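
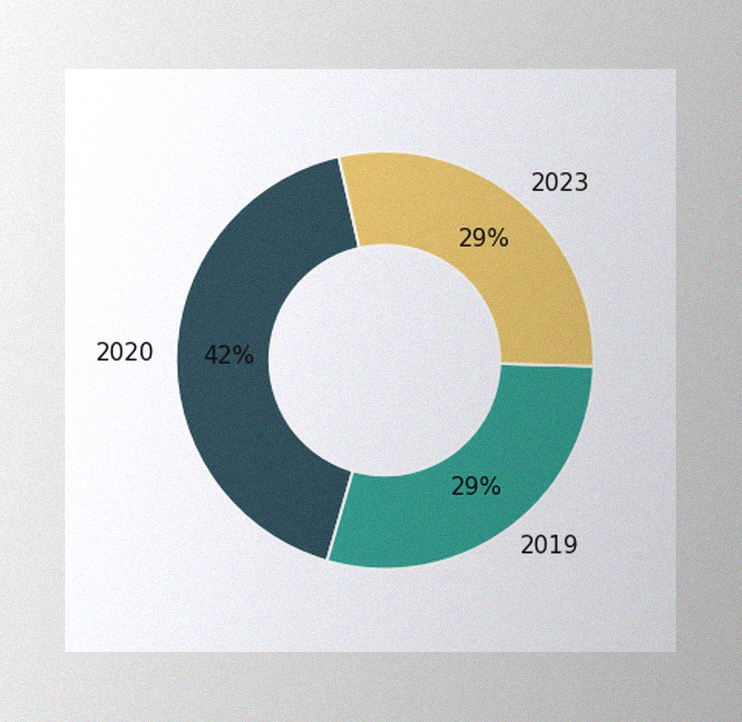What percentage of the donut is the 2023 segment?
29%

The image has some photo noise and uneven lighting. The 2023 segment takes up 29% of the ring.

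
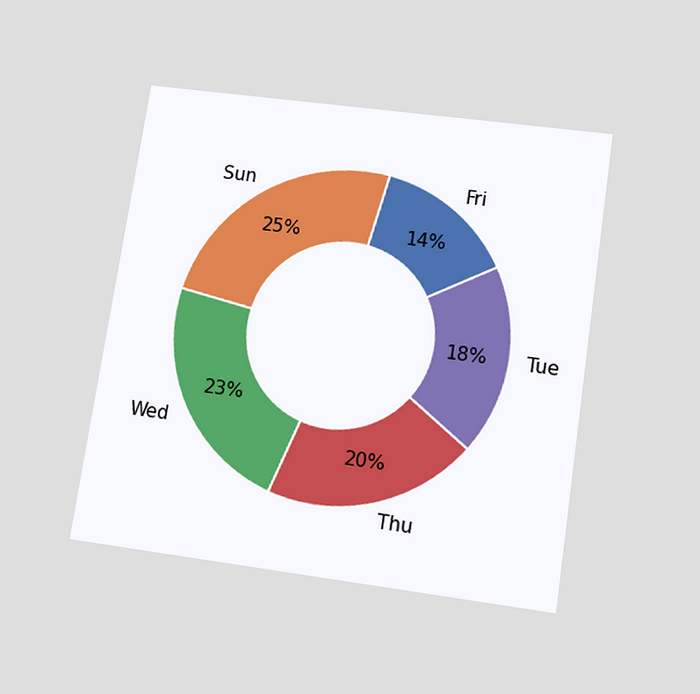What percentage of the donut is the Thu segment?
The chart is tilted about 9° clockwise and viewed slightly from below. The Thu segment takes up 20% of the ring.

20%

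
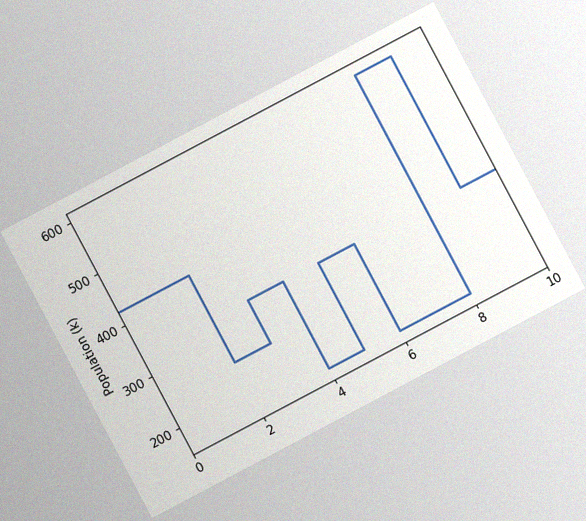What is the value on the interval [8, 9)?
The chart is tilted about 28° counter-clockwise, with some photo noise. On [8, 9) the step sits at 595k.

595k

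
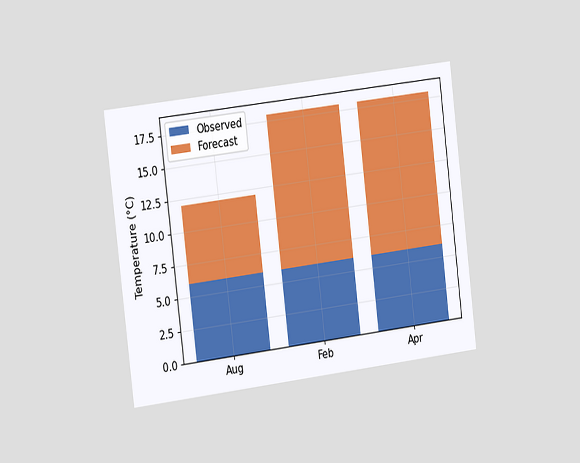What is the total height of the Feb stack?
The chart is tilted about 7° counter-clockwise and viewed slightly from the left. The Feb stack's top reaches 18°C on the y-axis.

18°C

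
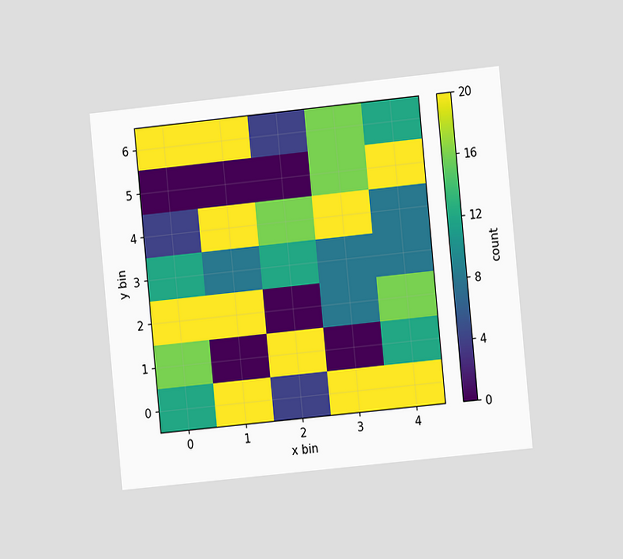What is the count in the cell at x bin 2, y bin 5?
0

The chart is tilted about 6° counter-clockwise and viewed slightly from the right. Matching the cell (2, 5) against the colorbar gives 0.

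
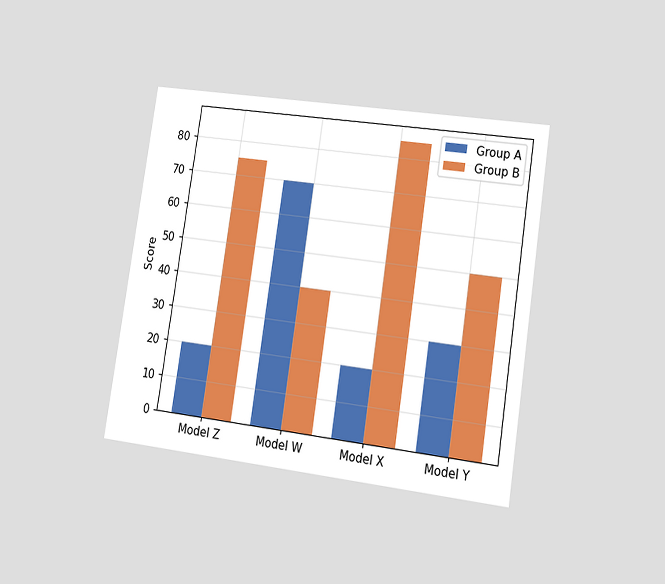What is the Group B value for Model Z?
75

The chart is tilted about 9° clockwise and viewed slightly from the right. The Group B bar at Model Z reaches 75 on the y-axis.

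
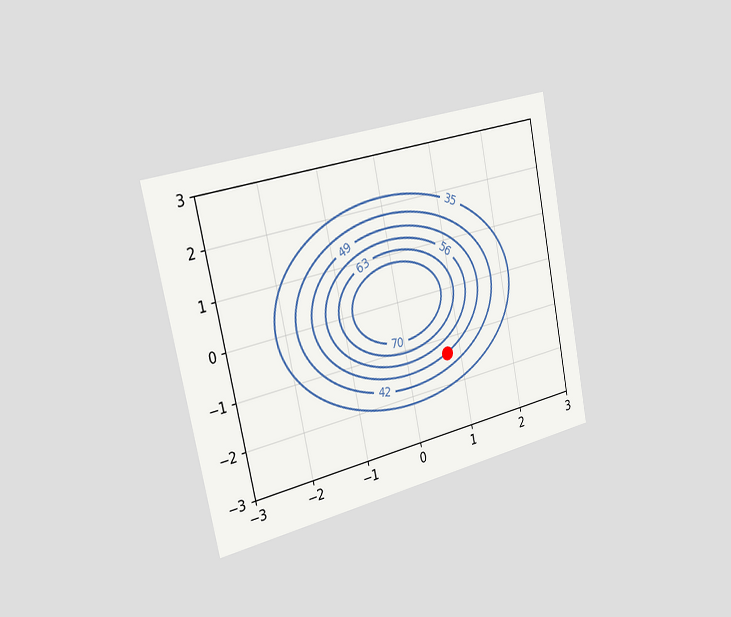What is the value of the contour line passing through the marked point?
The chart is tilted about 12° counter-clockwise and viewed slightly from the left. The marked point sits on the contour labelled 49.

49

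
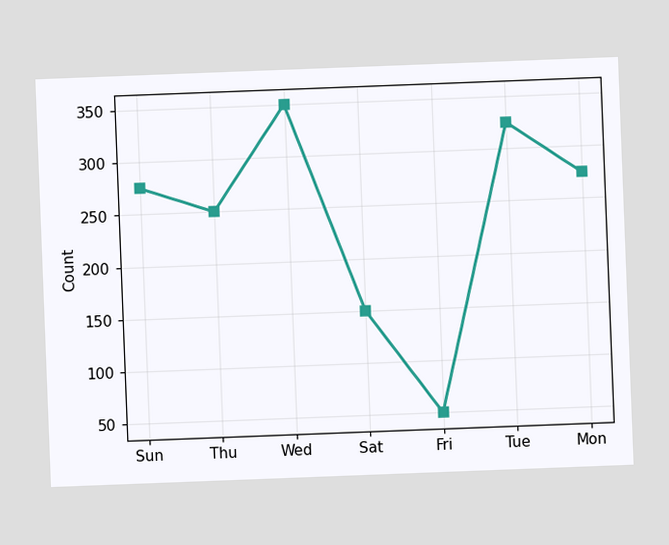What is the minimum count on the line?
50

The chart is tilted about 2° counter-clockwise. The lowest point is at Fri, and reading across to the y-axis gives 50.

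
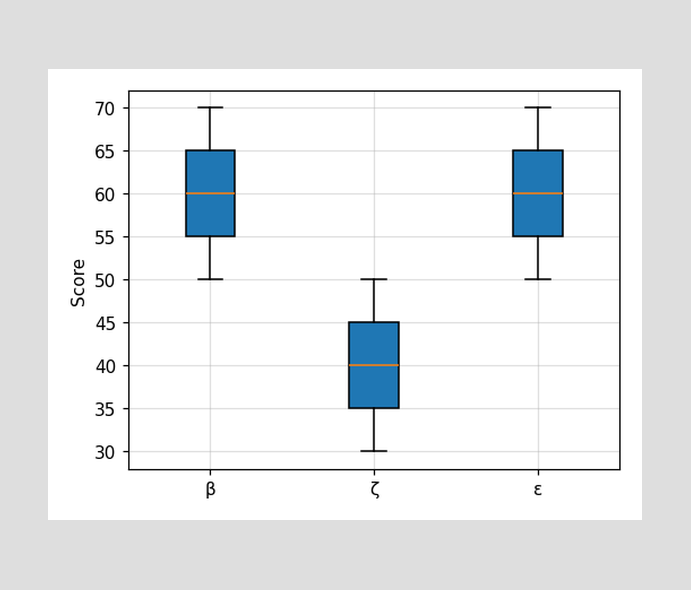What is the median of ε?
60

The median line in the ε box sits at 60.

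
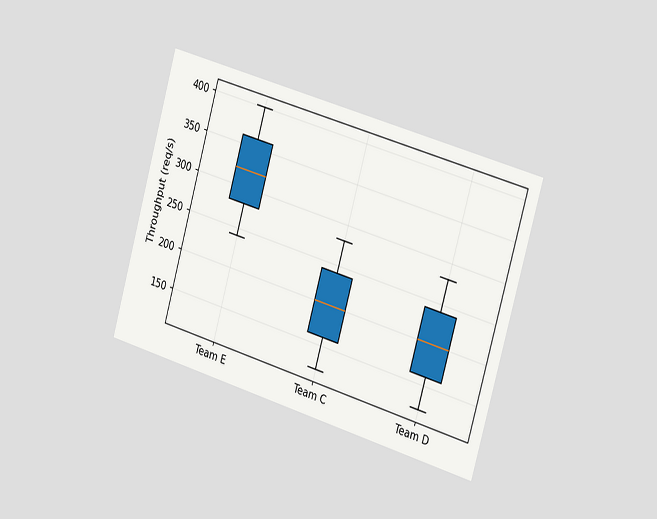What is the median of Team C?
200req/s

The chart is tilted about 16° clockwise and viewed slightly from the right. The median line in the Team C box sits at 200req/s.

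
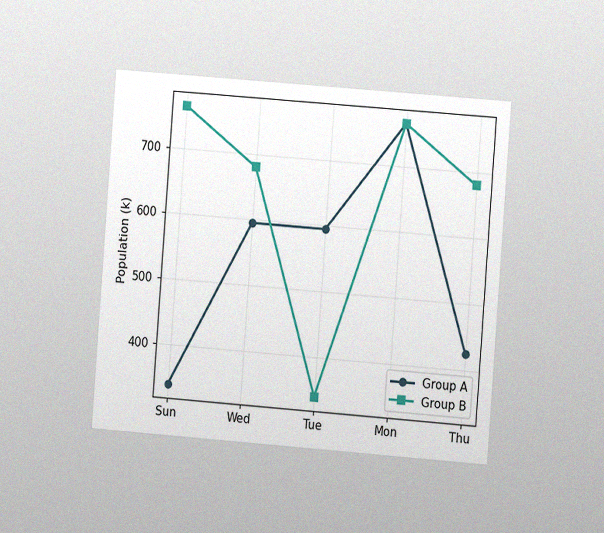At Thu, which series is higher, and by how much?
Group B, by 255k

The chart is tilted about 4° clockwise and viewed at a slight angle, with some photo noise. At Thu, Group B sits above the other line by 255k.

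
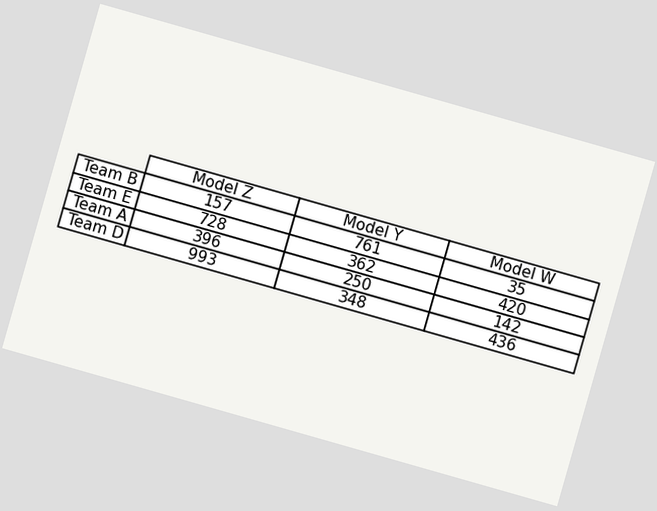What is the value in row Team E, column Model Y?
362

The chart is tilted about 16° clockwise. The (Team E, Model Y) cell reads 362.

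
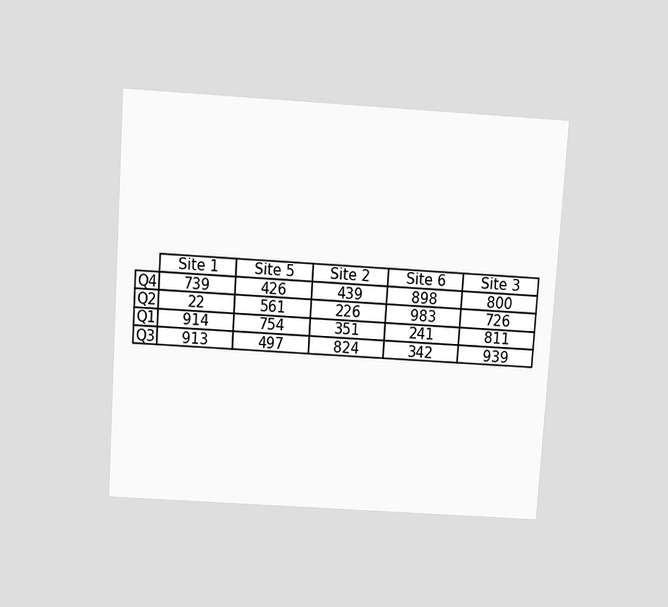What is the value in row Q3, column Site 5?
497

The chart is tilted about 4° clockwise and viewed slightly from above. The (Q3, Site 5) cell reads 497.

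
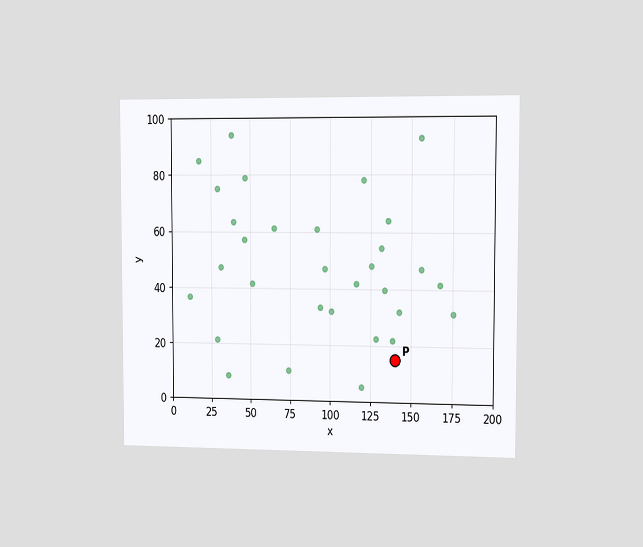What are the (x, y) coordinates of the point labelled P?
(140, 15)

The chart is viewed slightly from the right. Following the gridlines from P to each axis, P sits at (140, 15).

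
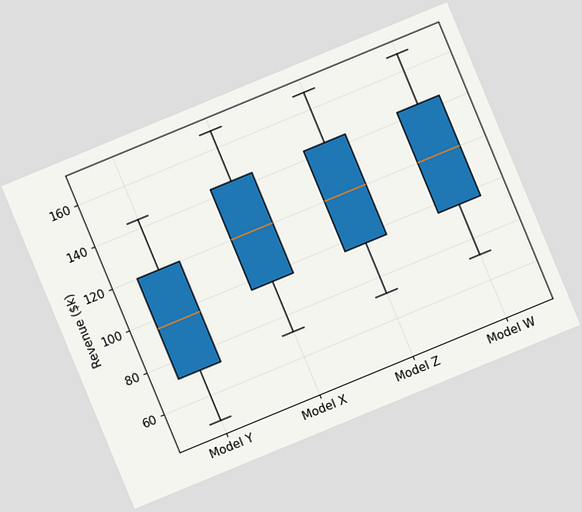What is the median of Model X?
The chart is tilted about 22° counter-clockwise. The median line in the Model X box sits at $120k.

$120k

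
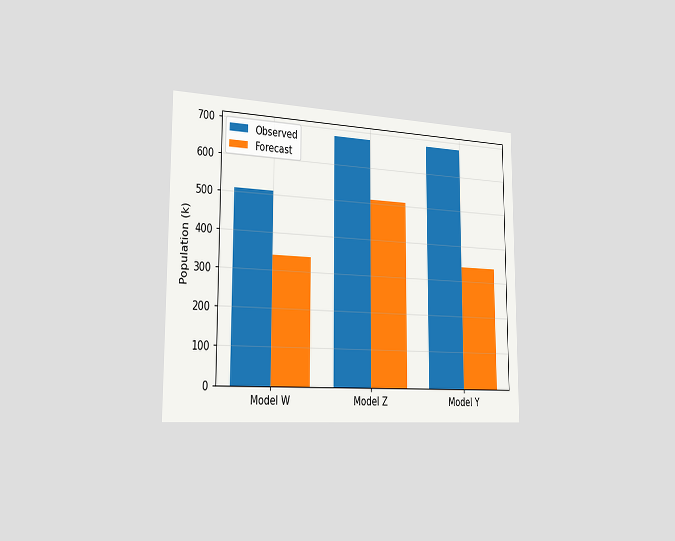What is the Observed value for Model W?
The chart is viewed slightly from the left. The Observed bar at Model W reaches 510k on the y-axis.

510k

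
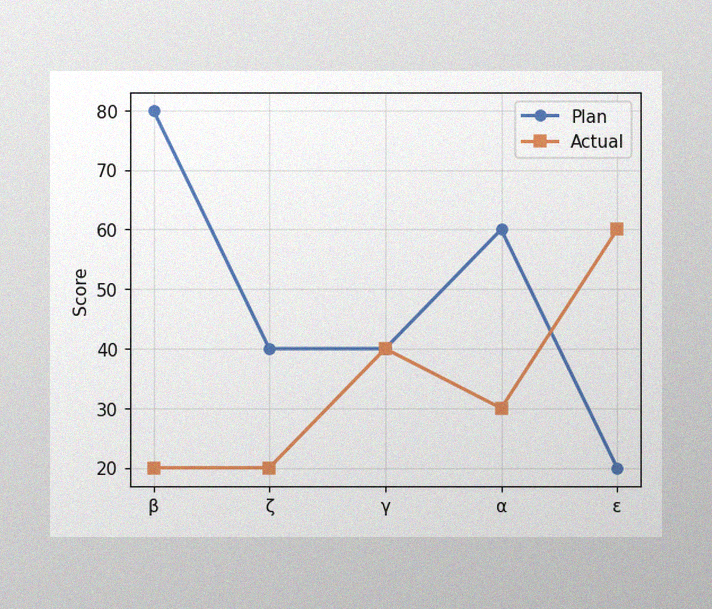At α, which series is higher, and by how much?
Plan, by 30

The image has some photo noise and uneven lighting. At α, Plan sits above the other line by 30.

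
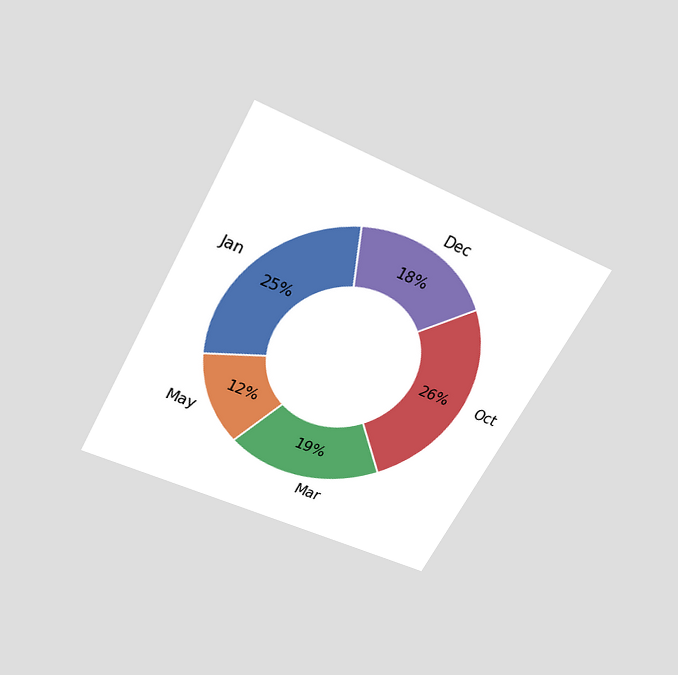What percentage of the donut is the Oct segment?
The chart is tilted about 28° clockwise and viewed slightly from above. The Oct segment takes up 26% of the ring.

26%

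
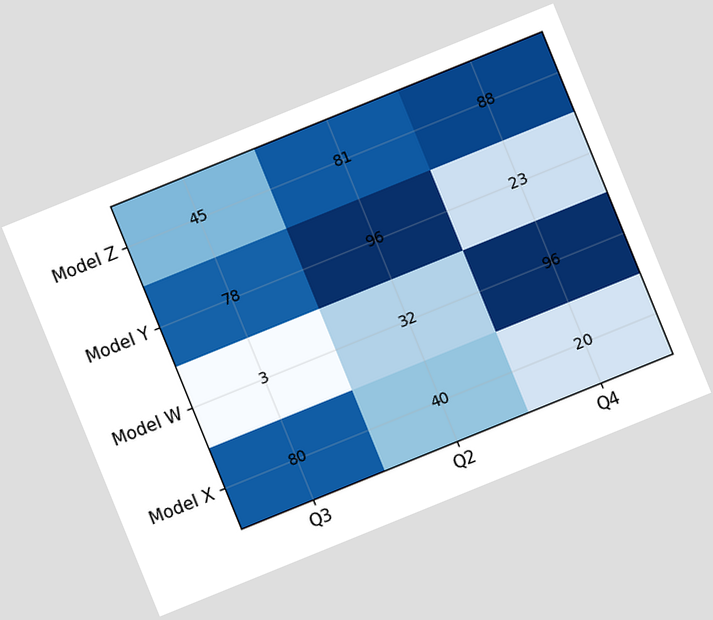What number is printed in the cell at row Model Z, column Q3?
45

The chart is tilted about 22° counter-clockwise. The (Model Z, Q3) cell reads 45.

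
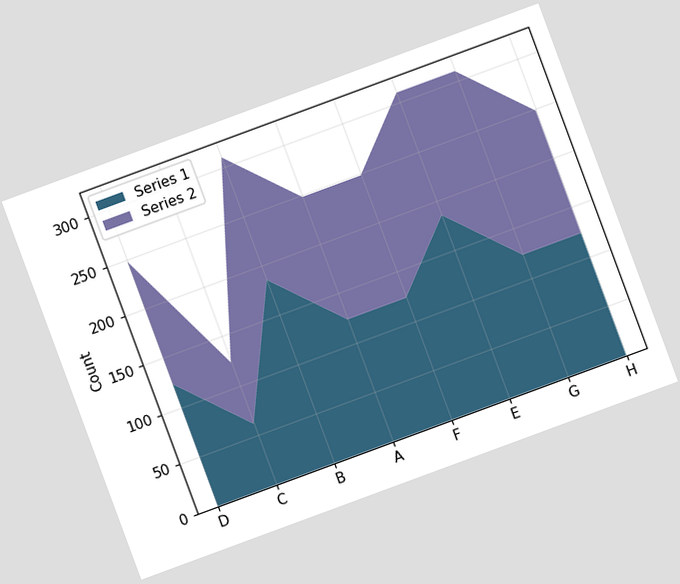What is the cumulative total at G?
310

The chart is tilted about 20° counter-clockwise. The stacked total at G reaches 310.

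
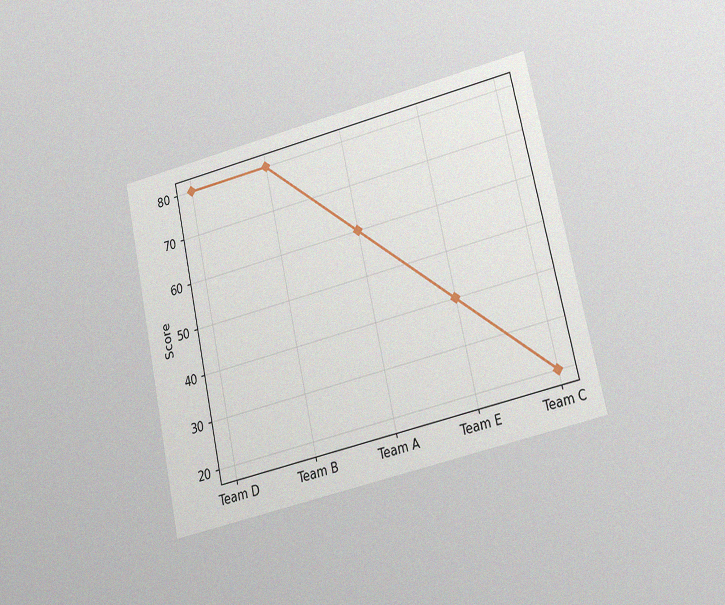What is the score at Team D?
80

The chart is tilted about 12° counter-clockwise and viewed at a slight angle, with some photo noise. At Team D, the line is at 80.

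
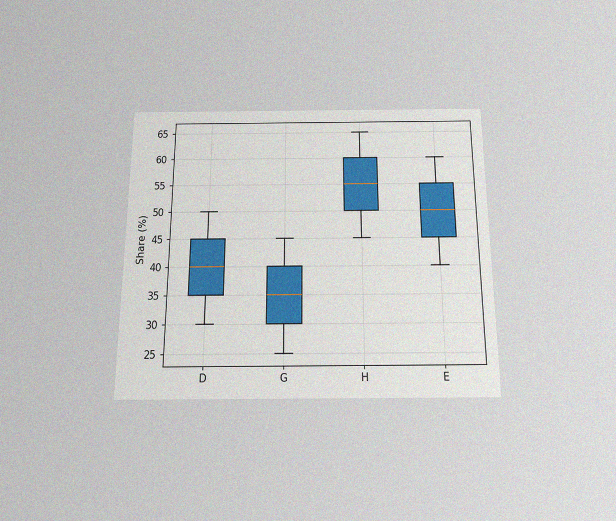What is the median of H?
The chart is viewed slightly from below, with some photo noise. The median line in the H box sits at 55%.

55%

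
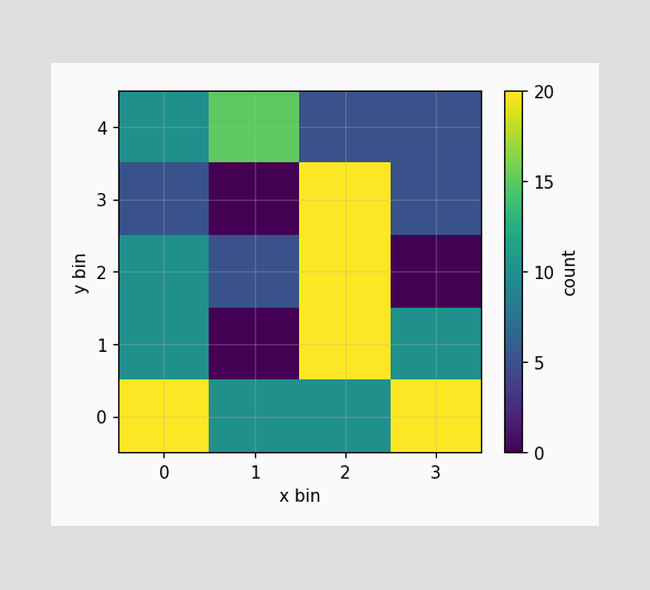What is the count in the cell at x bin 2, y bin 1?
Matching the cell (2, 1) against the colorbar gives 20.

20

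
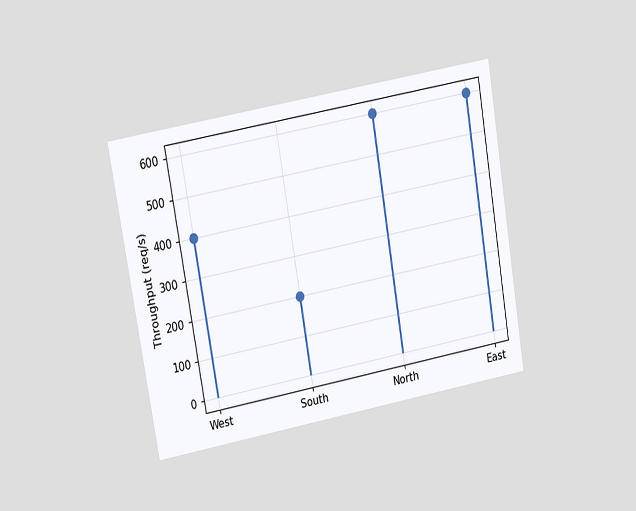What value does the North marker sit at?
600req/s

The chart is tilted about 10° counter-clockwise and viewed at a slight angle. The North marker sits at 600req/s.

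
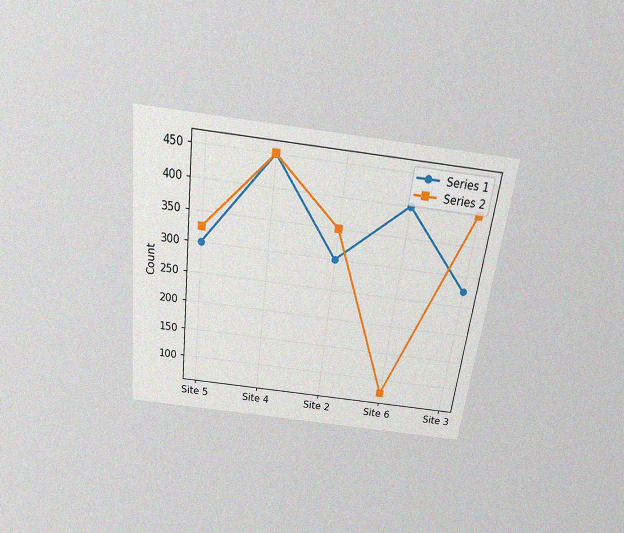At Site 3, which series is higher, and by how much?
Series 2, by 125

The chart is tilted about 7° clockwise and viewed slightly from above, with some photo noise. At Site 3, Series 2 sits above the other line by 125.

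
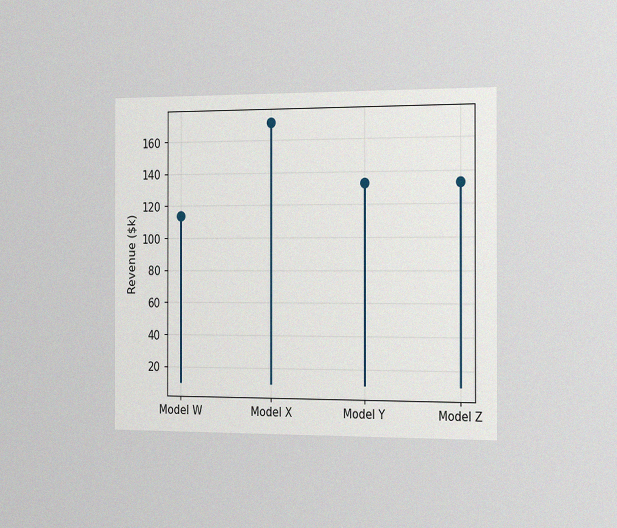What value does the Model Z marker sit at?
The chart is viewed slightly from the right, with some photo noise. The Model Z marker sits at $133k.

$133k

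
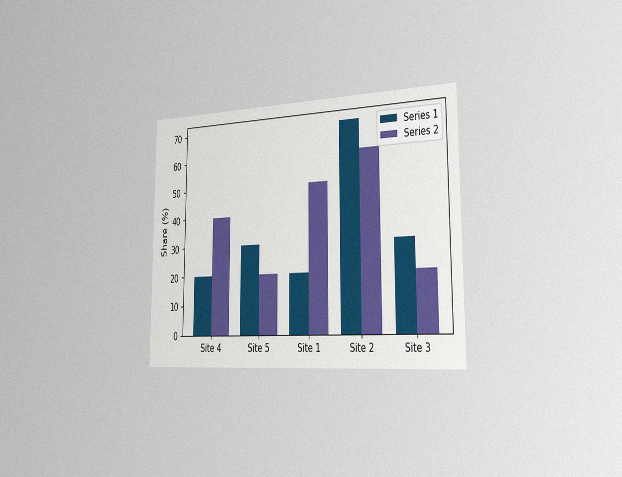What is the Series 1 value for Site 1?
The chart is viewed slightly from the right, with some photo noise. The Series 1 bar at Site 1 reaches 20% on the y-axis.

20%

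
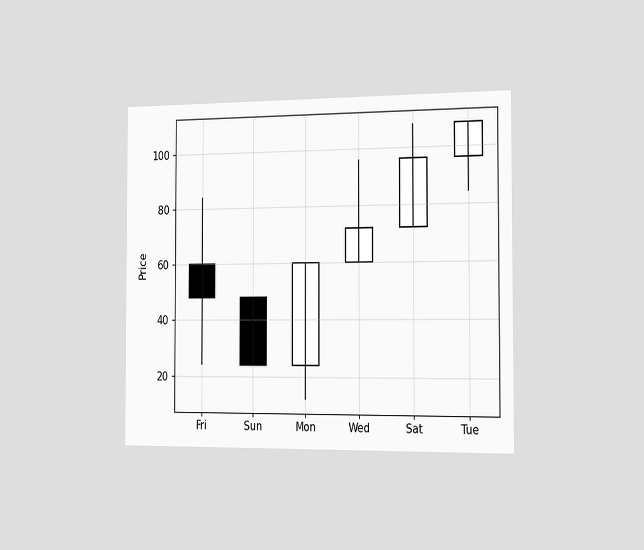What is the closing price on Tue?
108

The chart is viewed slightly from the right. The Tue candle closes at 108.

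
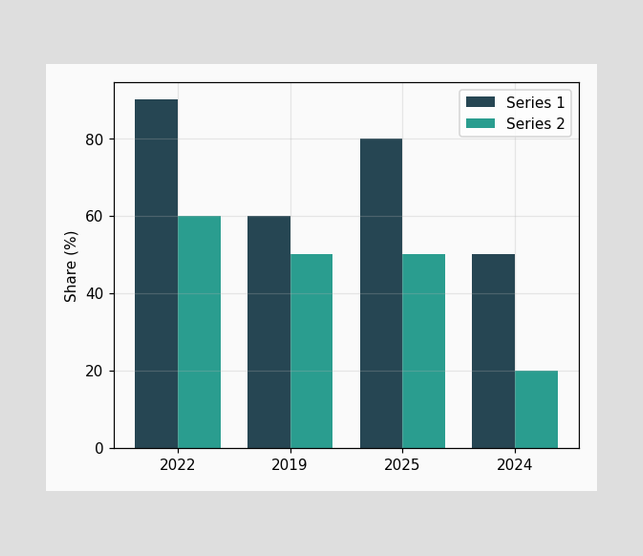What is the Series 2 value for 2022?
The Series 2 bar at 2022 reaches 60% on the y-axis.

60%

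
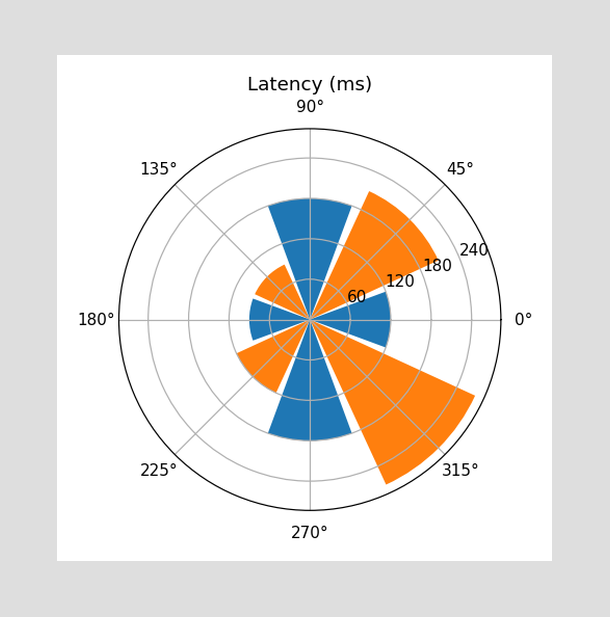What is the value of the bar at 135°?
The bar at 135° reaches 90ms on the radial axis.

90ms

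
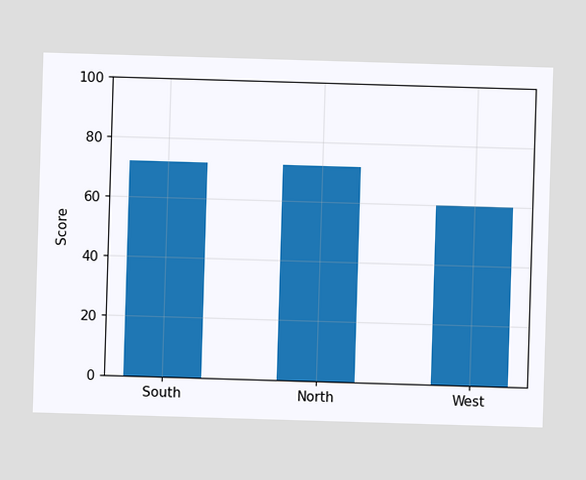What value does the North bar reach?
Reading along the chart's y-axis, the North bar reaches 72.

72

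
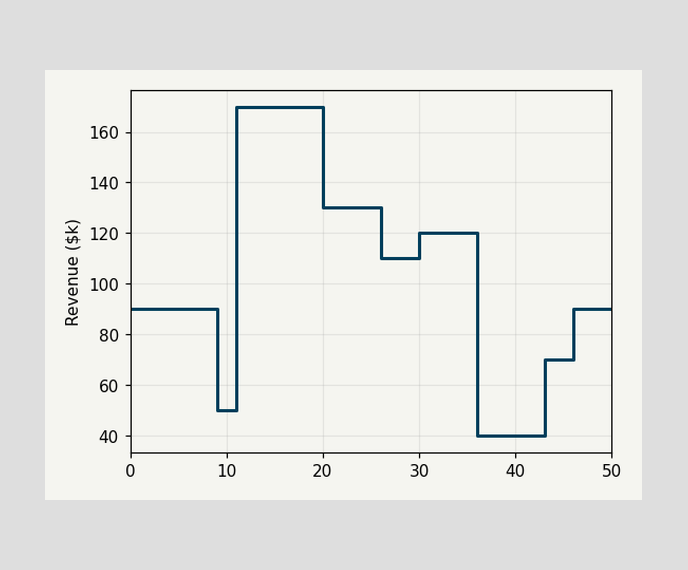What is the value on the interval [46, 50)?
On [46, 50) the step sits at $90k.

$90k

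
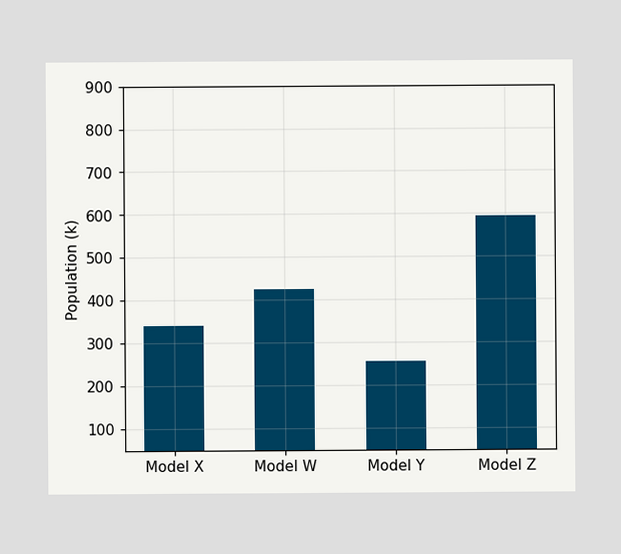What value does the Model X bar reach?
340k

Reading along the chart's y-axis, the Model X bar reaches 340k.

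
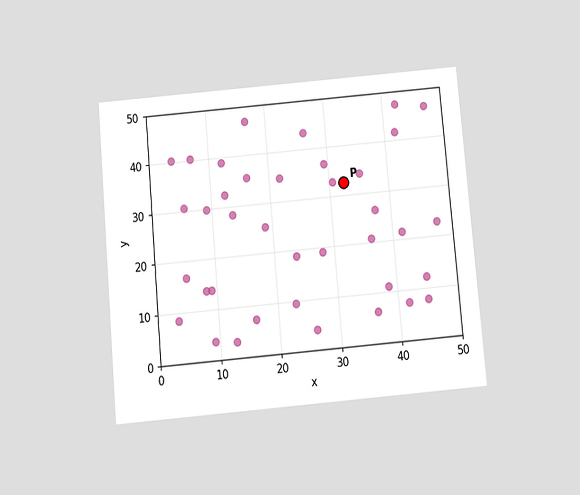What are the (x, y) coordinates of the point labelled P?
(32.5, 32.5)

The chart is tilted about 5° counter-clockwise and viewed slightly from below. Following the gridlines from P to each axis, P sits at (32.5, 32.5).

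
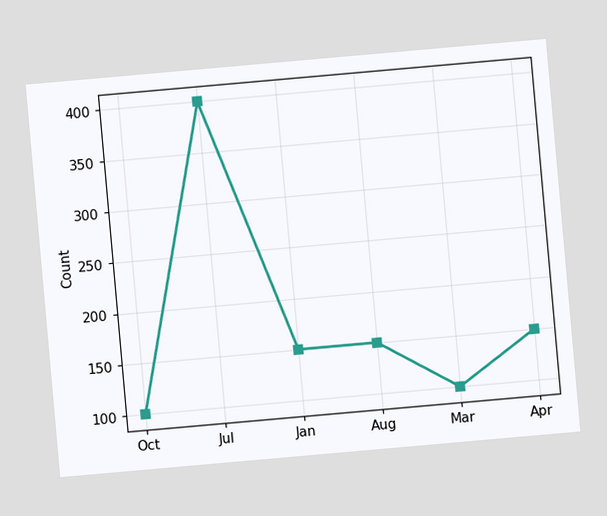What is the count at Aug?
The chart is tilted about 5° counter-clockwise. At Aug, the line is at 150.

150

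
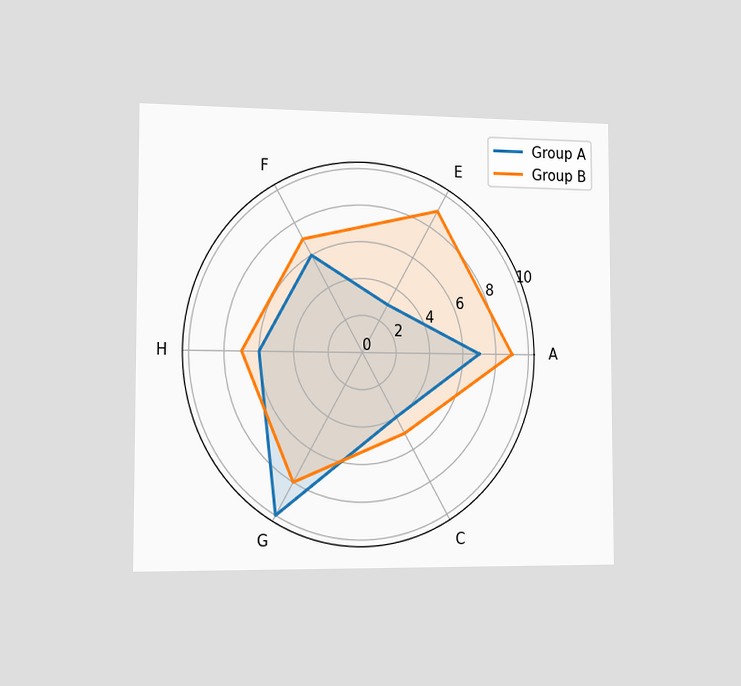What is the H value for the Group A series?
The chart is viewed slightly from the left. On the H axis, Group A reaches 6.

6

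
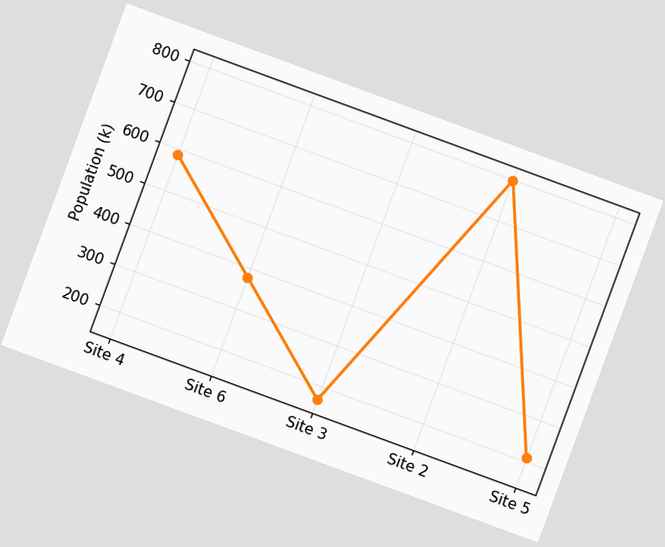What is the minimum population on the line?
168k

The chart is tilted about 20° clockwise. The lowest point is at Site 3, and reading across to the y-axis gives 168k.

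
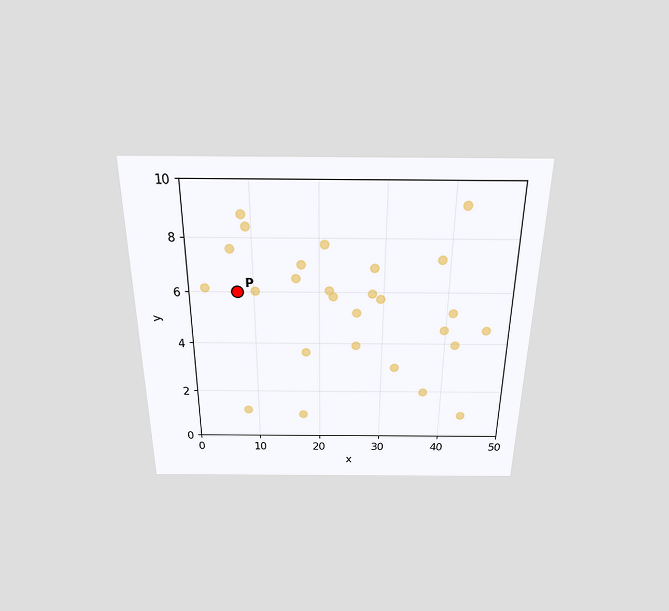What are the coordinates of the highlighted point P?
The chart is viewed slightly from above. Following the gridlines from P to each axis, P sits at (7.5, 6).

(7.5, 6)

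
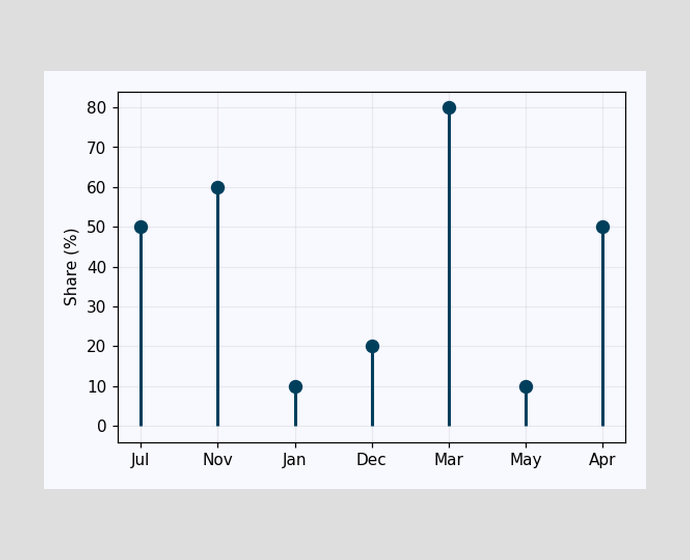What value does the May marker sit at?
The May marker sits at 10%.

10%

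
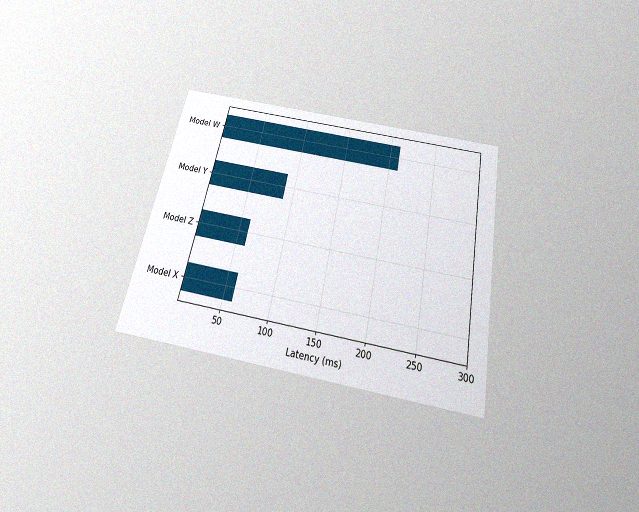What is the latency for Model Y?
90ms

The chart is tilted about 11° clockwise and viewed slightly from below, with some photo noise. Reading along the chart's x-axis, the Model Y bar reaches 90ms.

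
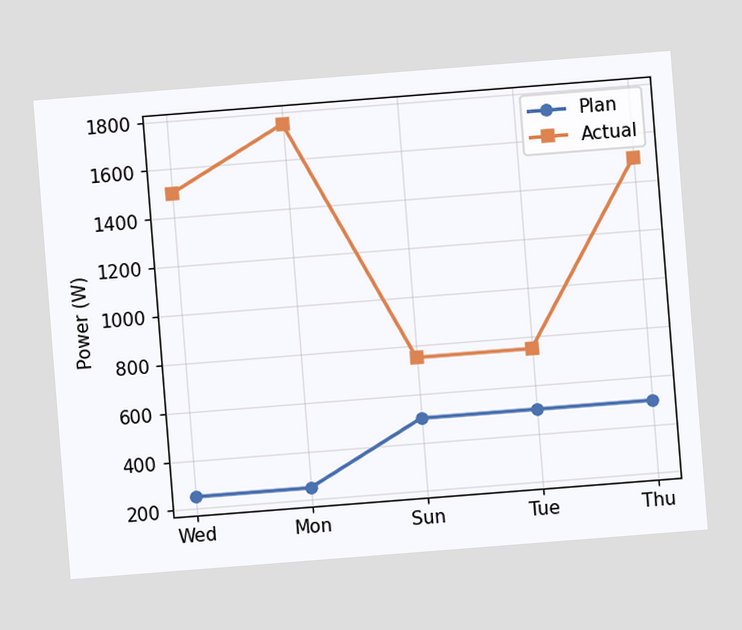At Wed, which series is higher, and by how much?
Actual, by 1250W

The chart is tilted about 4° counter-clockwise. At Wed, Actual sits above the other line by 1250W.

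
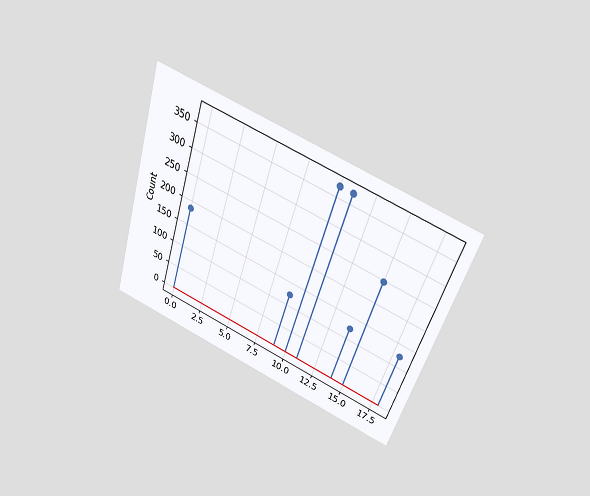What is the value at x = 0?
186

The chart is tilted about 18° clockwise and viewed slightly from above. The stem at x=0 reaches 186.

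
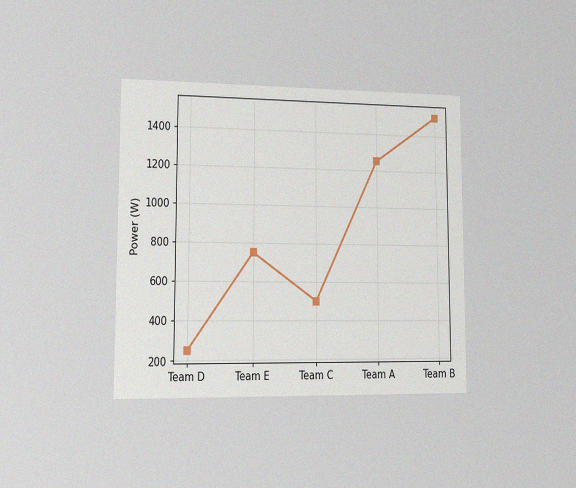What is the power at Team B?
1500W

The chart is viewed slightly from the left, with some photo noise. At Team B, the line is at 1500W.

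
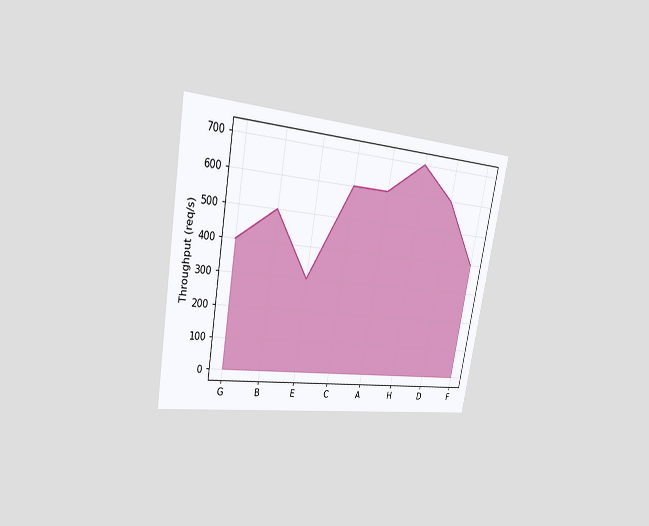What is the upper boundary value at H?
700req/s

The chart is tilted about 10° clockwise and viewed slightly from the left. At H the upper boundary is at 700req/s.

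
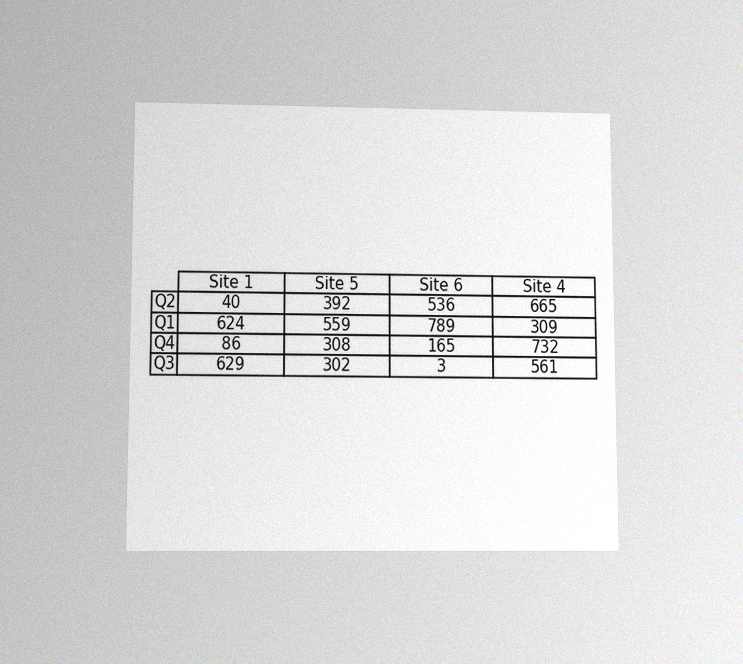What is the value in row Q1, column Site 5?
The chart is viewed slightly from below, with some photo noise. The (Q1, Site 5) cell reads 559.

559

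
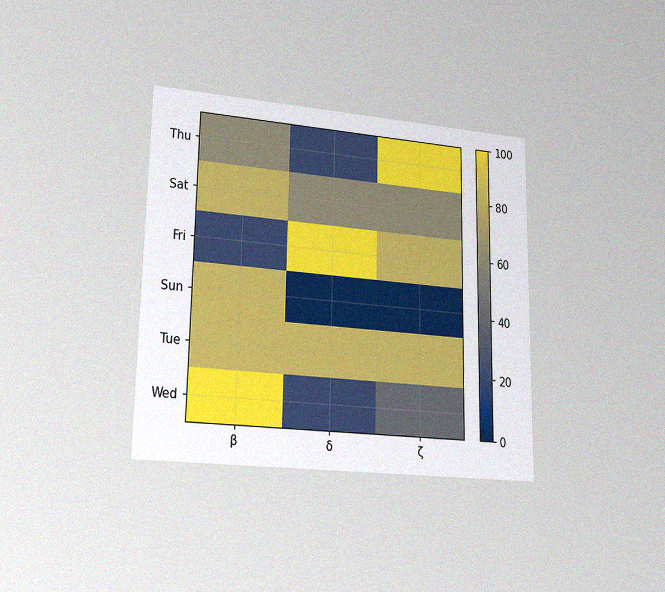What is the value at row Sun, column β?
80

The chart is viewed at a slight angle, with some photo noise. Matching cell (Sun, β) against the colorbar gives 80.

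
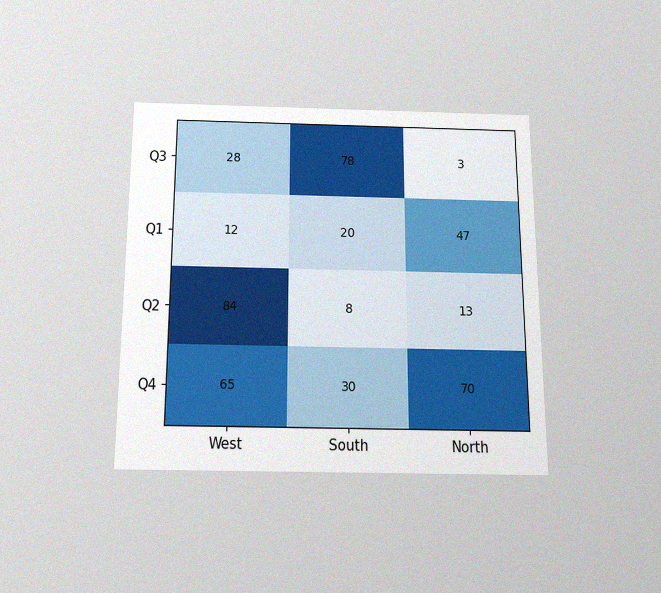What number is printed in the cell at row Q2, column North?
The chart is viewed slightly from below, with some photo noise. The (Q2, North) cell reads 13.

13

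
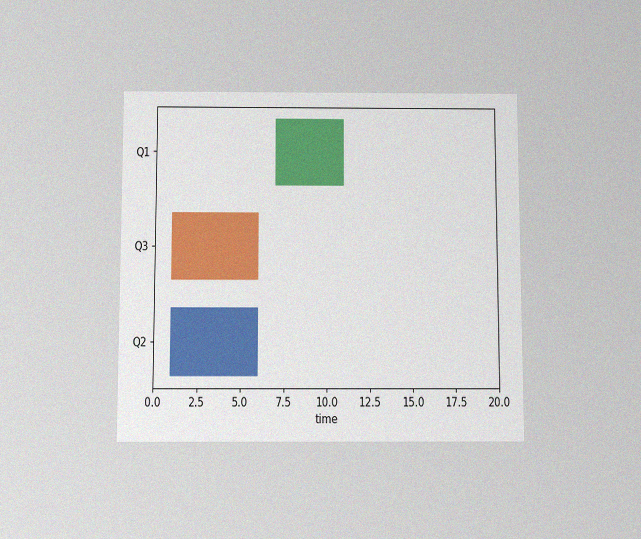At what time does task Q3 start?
The chart is viewed slightly from below, with some photo noise. The Q3 bar begins at t=1.

1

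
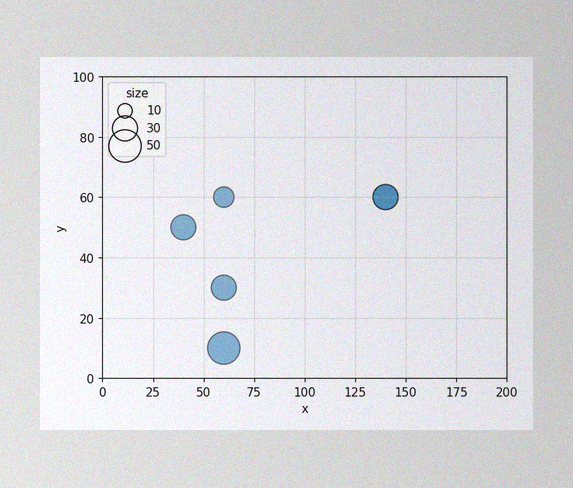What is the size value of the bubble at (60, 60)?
The image has some photo noise and uneven lighting. Matching the bubble at (60, 60) against the size legend gives 20.

20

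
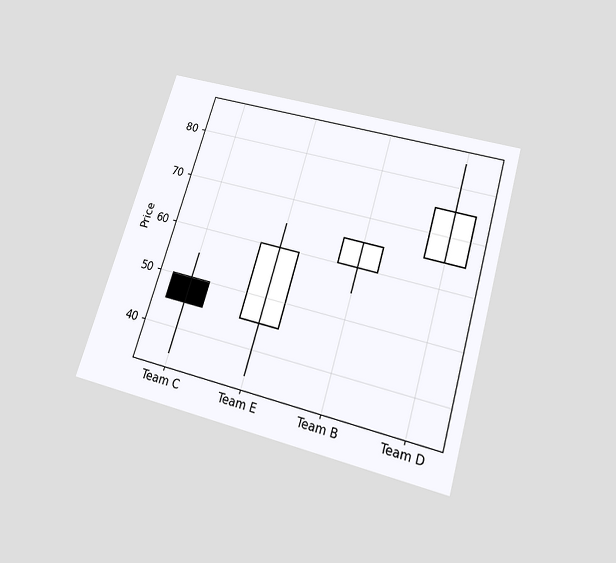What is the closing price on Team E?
The chart is tilted about 16° clockwise and viewed slightly from below. The Team E candle closes at 60.

60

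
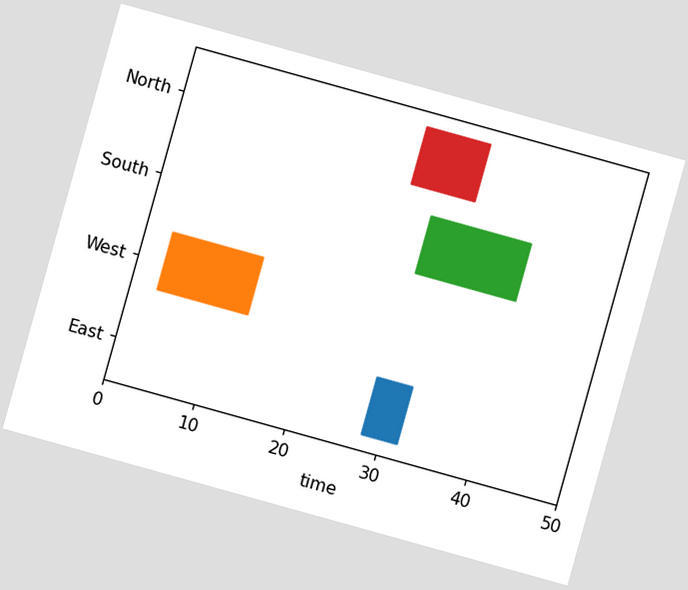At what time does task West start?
The chart is tilted about 16° clockwise. The West bar begins at t=3.

3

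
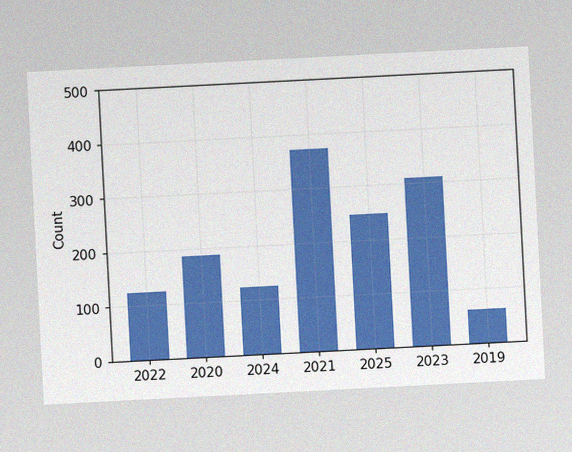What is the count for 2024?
The chart is tilted about 3° counter-clockwise, with some photo noise. Reading along the chart's y-axis, the 2024 bar reaches 124.

124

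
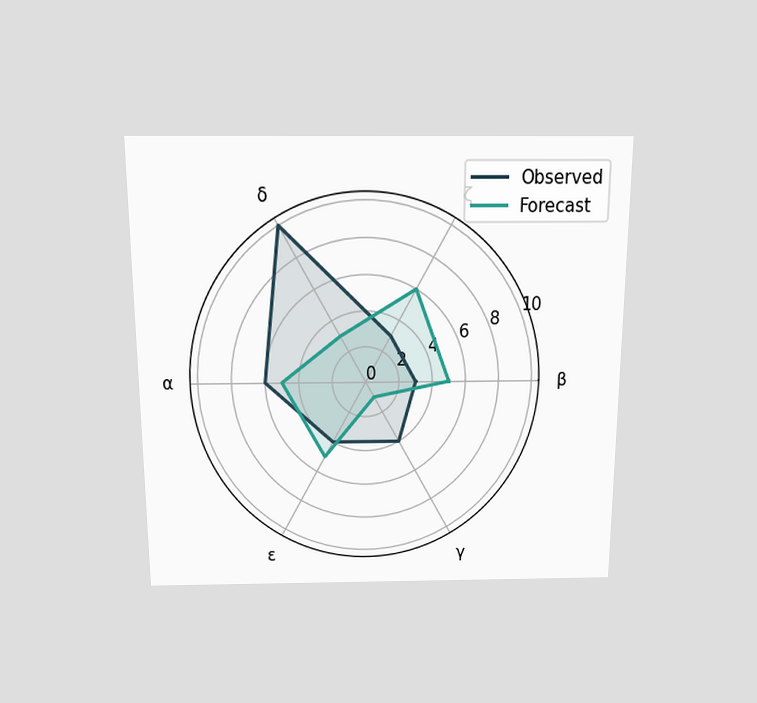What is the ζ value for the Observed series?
3

The chart is viewed slightly from above. On the ζ axis, Observed reaches 3.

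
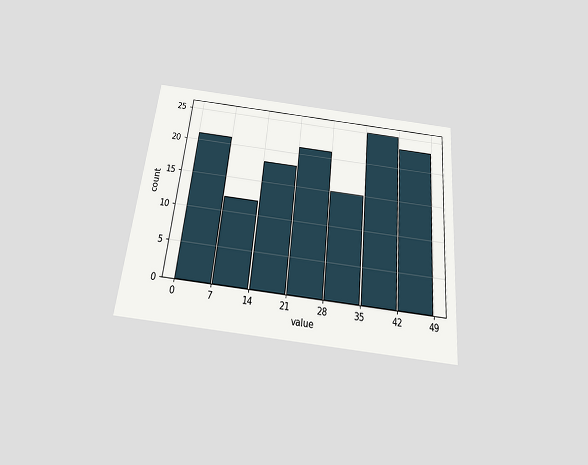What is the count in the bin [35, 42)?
The chart is tilted about 6° clockwise and viewed slightly from below. The [35, 42) bin has height 25.

25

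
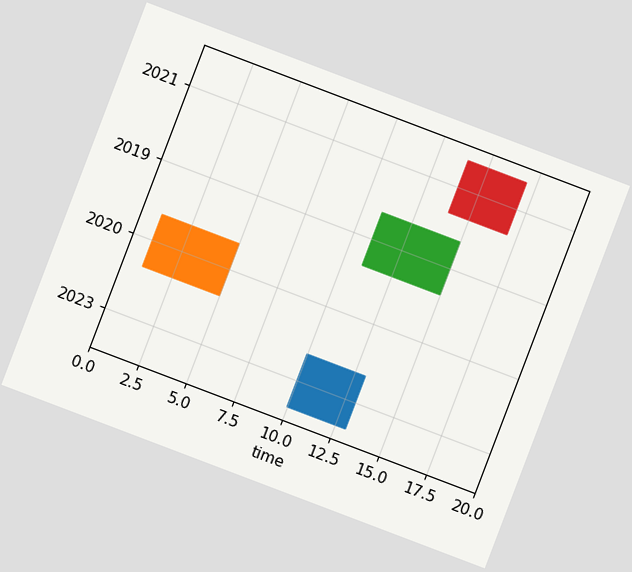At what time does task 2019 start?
The chart is tilted about 21° clockwise. The 2019 bar begins at t=11.

11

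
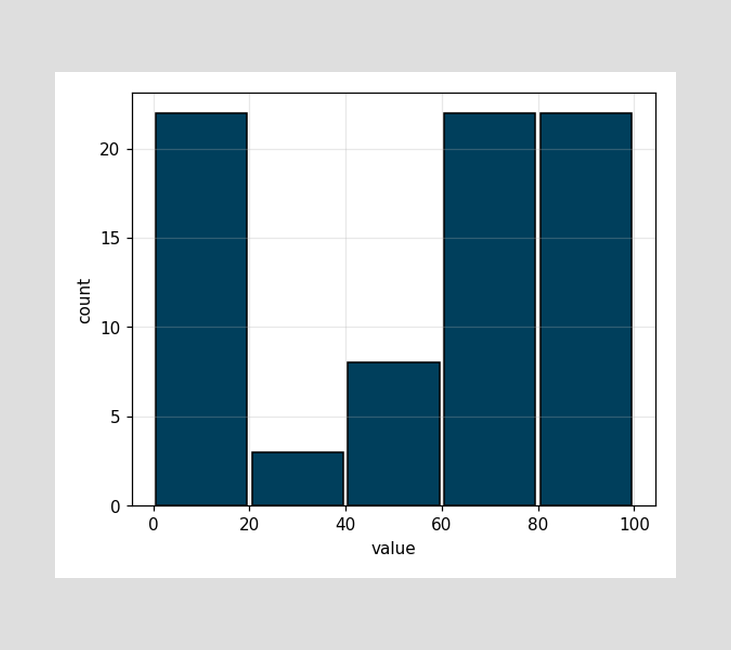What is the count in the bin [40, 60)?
8

The [40, 60) bin has height 8.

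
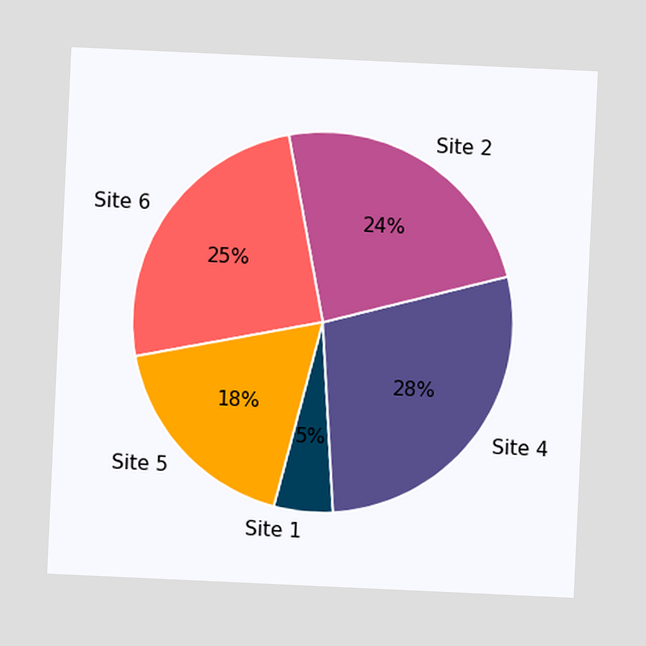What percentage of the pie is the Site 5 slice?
18%

The chart is tilted about 3° clockwise. The Site 5 slice takes up 18% of the pie.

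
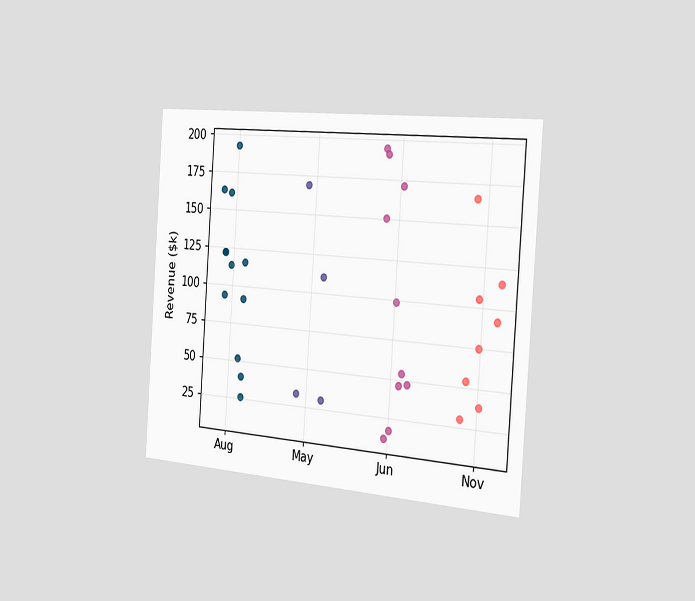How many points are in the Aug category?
12

The chart is tilted about 4° clockwise and viewed slightly from the right. Counting the markers in the Aug column gives 12.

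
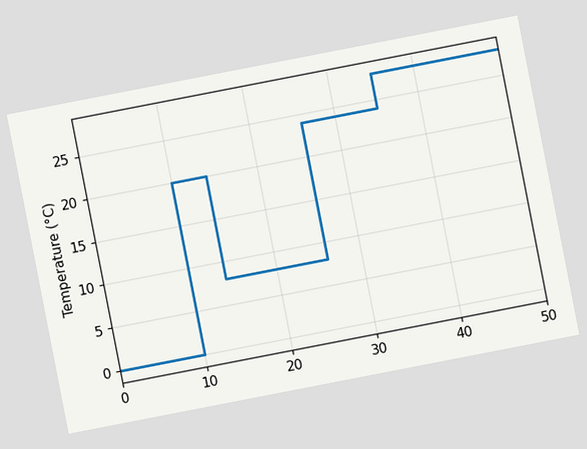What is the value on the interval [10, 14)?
20°C

The chart is tilted about 11° counter-clockwise. On [10, 14) the step sits at 20°C.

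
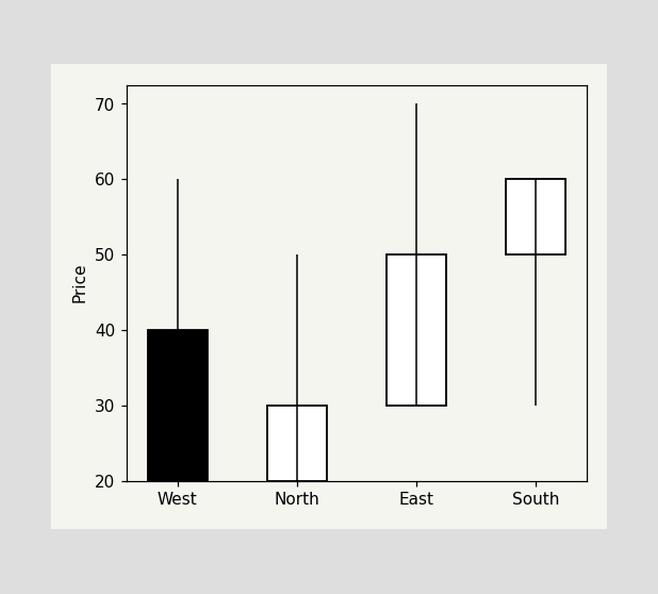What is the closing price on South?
The South candle closes at 60.

60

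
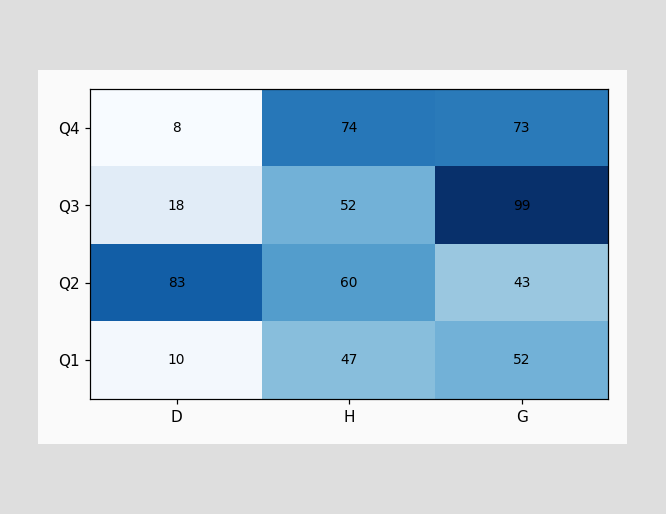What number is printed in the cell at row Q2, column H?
60

The (Q2, H) cell reads 60.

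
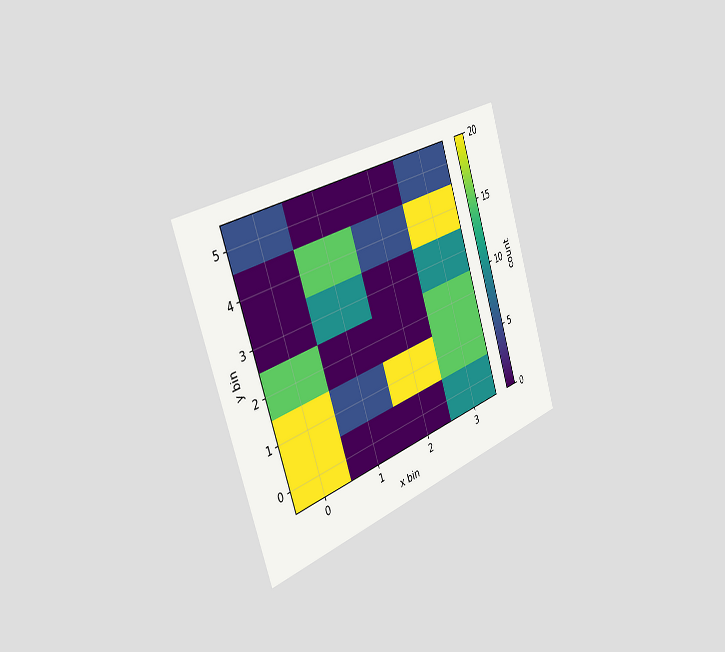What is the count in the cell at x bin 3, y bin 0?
The chart is tilted about 18° counter-clockwise and viewed slightly from the left. Matching the cell (3, 0) against the colorbar gives 10.

10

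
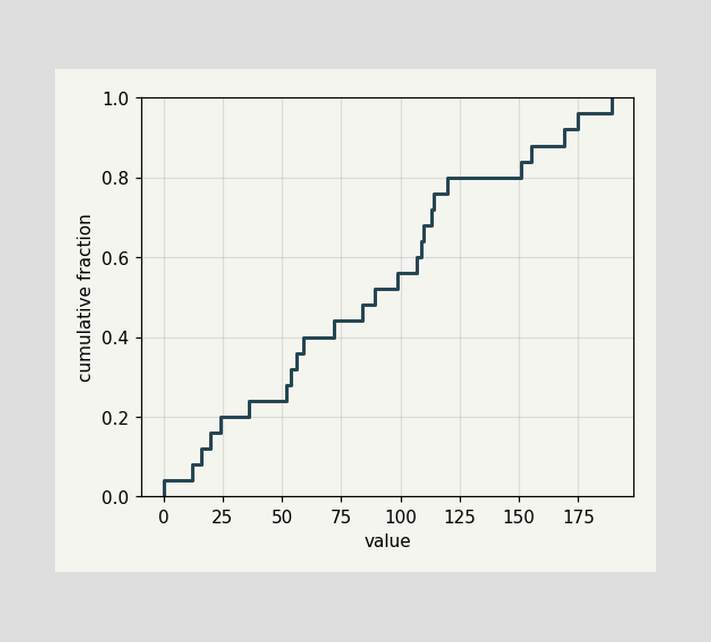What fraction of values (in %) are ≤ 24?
20%

At x=24 the ECDF step is at 20%.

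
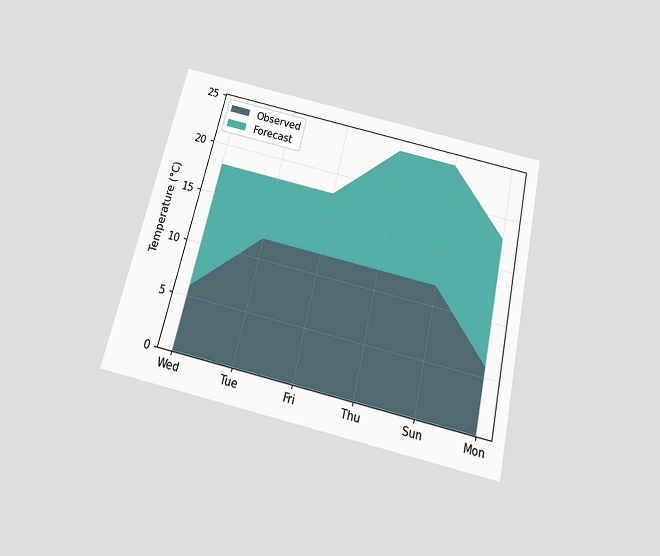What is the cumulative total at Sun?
24°C

The chart is tilted about 13° clockwise and viewed slightly from below. The stacked total at Sun reaches 24°C.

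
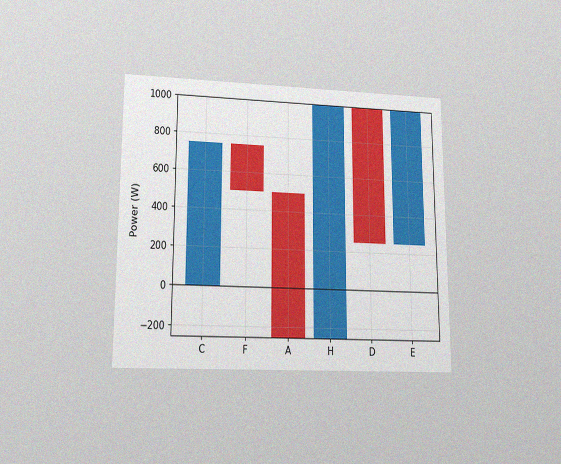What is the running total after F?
500W

The chart is viewed at a slight angle, with some photo noise. After F the running total reaches 500W.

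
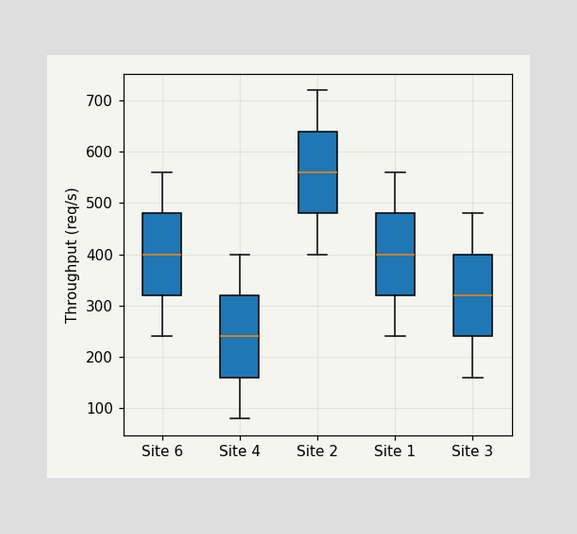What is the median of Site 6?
400req/s

The median line in the Site 6 box sits at 400req/s.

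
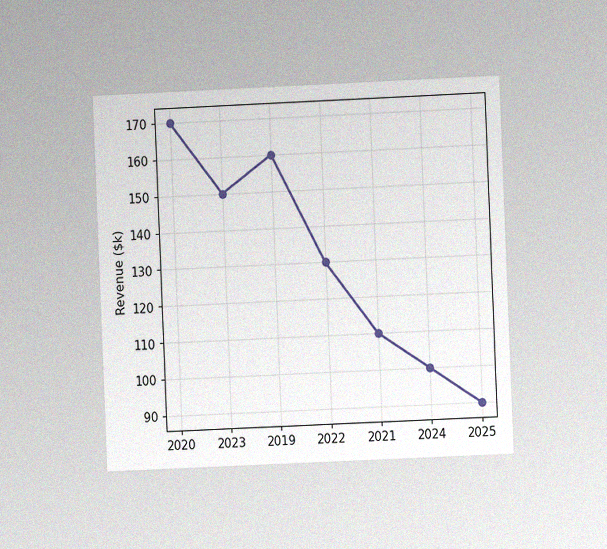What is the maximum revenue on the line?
$170k

The chart is tilted about 2° counter-clockwise and viewed at a slight angle, with some photo noise. The highest point is at 2020, and reading across to the y-axis gives $170k.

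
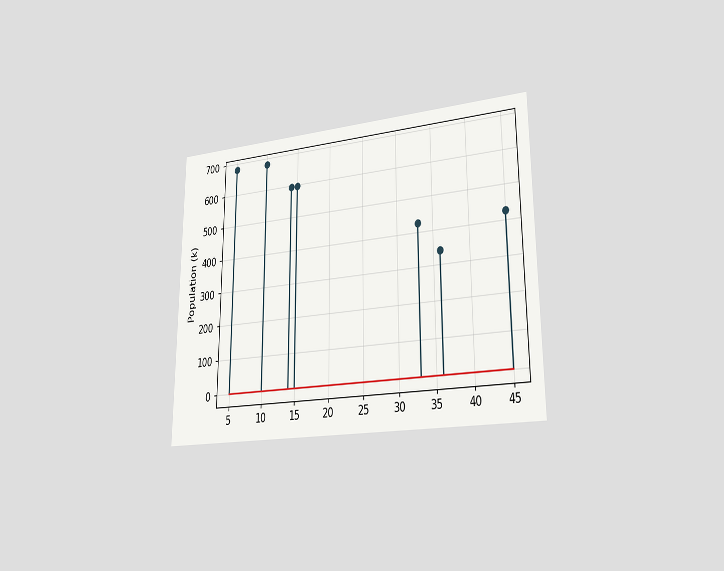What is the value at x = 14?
595k

The chart is viewed slightly from the right. The stem at x=14 reaches 595k.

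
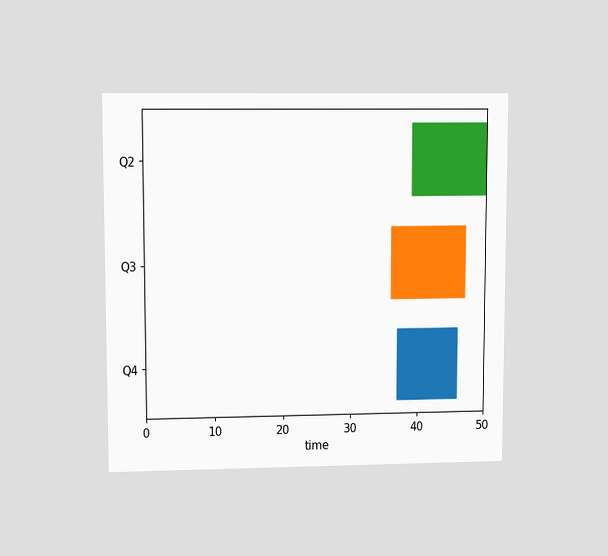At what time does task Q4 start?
The chart is viewed at a slight angle. The Q4 bar begins at t=37.

37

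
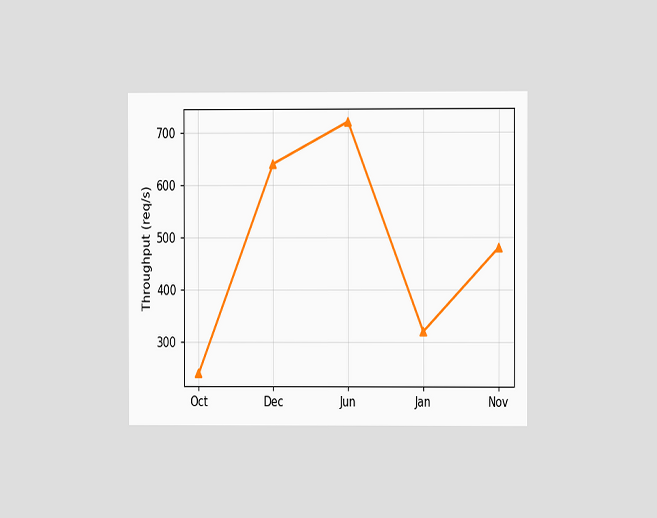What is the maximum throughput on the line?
720req/s

The chart is viewed at a slight angle. The highest point is at Jun, and reading across to the y-axis gives 720req/s.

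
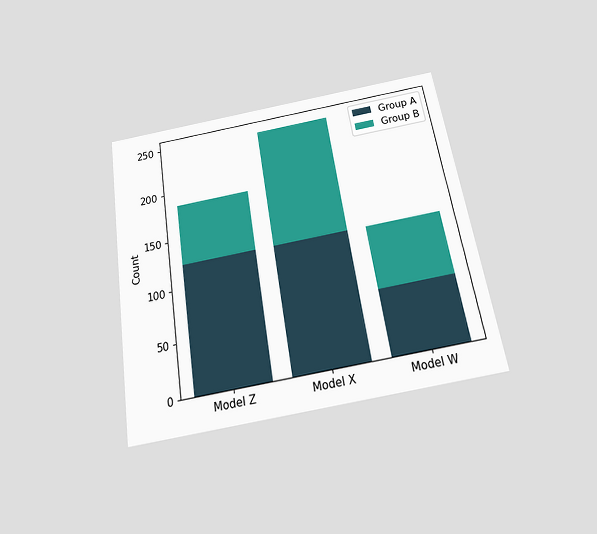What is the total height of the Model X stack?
The chart is tilted about 9° counter-clockwise and viewed slightly from below. The Model X stack's top reaches 248 on the y-axis.

248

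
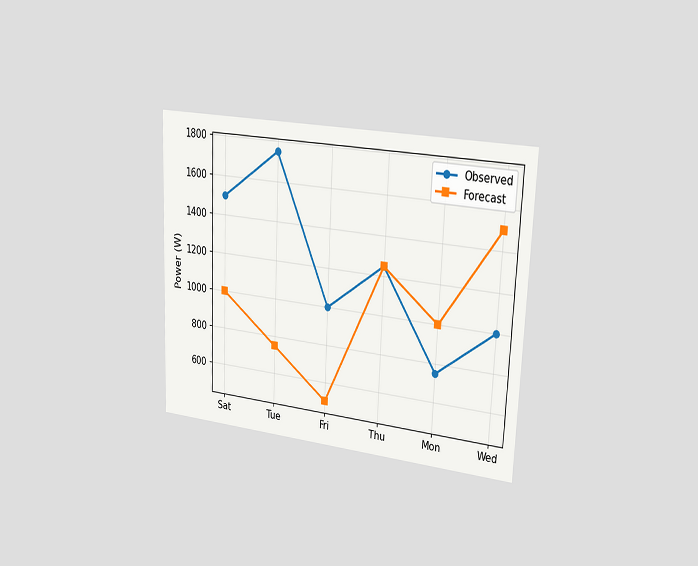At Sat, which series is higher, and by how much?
Observed, by 500W

The chart is tilted about 2° clockwise and viewed slightly from the right. At Sat, Observed sits above the other line by 500W.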